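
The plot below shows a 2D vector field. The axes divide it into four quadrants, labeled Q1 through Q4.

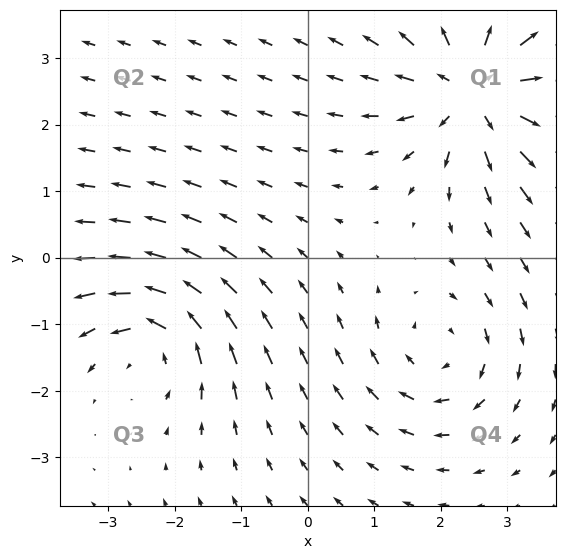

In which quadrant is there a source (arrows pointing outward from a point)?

Q1

The source sits at approximately (2.5, 2.5), which lies in quadrant Q1. The divergence there is about +5, positive as expected for a source.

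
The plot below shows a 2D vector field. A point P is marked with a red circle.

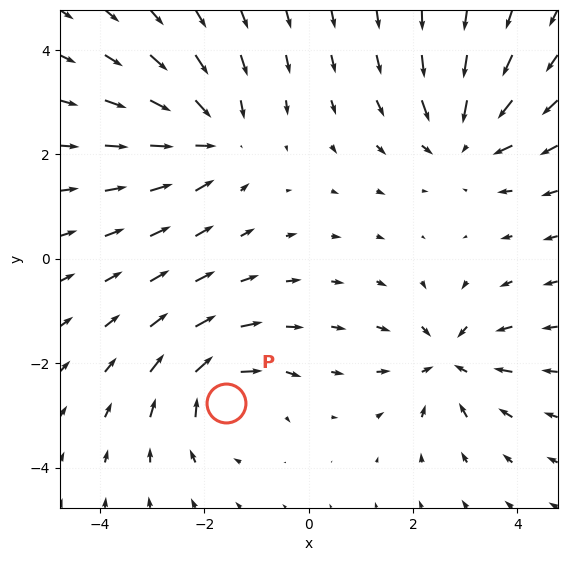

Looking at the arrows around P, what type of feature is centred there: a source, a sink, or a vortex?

vortex

At P (-1.6, -2.8) the arrows circulate clockwise. Divergence ≈0, curl about -5 — near-zero divergence with nonzero curl is a vortex.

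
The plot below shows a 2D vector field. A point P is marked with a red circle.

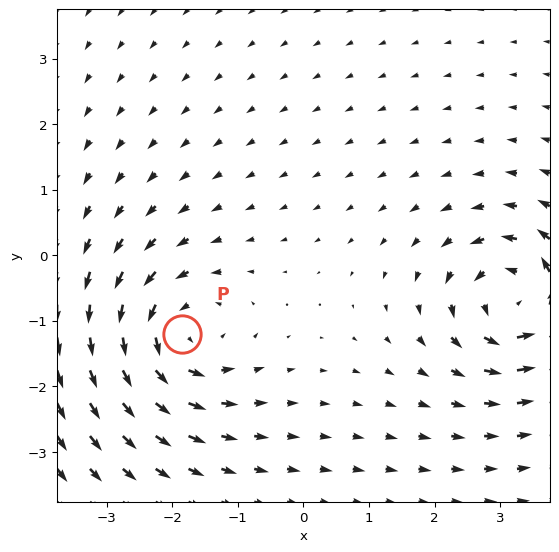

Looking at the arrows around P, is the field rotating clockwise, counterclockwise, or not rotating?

counterclockwise

Near P at (-1.9, -1.2) the arrows circulate counterclockwise. The curl (z-component) there is about +5; positive curl means counterclockwise rotation.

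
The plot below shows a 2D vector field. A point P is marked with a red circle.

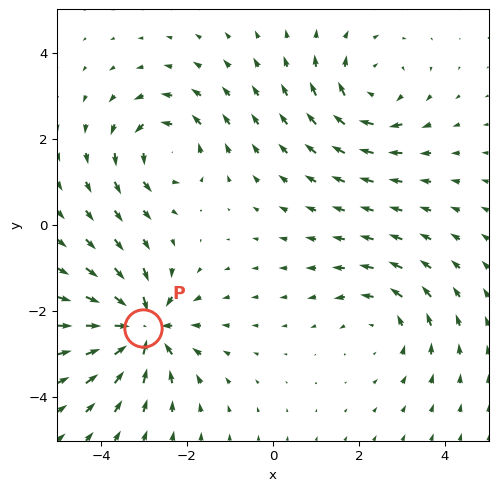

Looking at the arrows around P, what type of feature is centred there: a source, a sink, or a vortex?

sink

At P (-3.0, -2.4) the arrows converge inward. Divergence about -5, curl ≈0 — negative divergence with near-zero curl is a sink.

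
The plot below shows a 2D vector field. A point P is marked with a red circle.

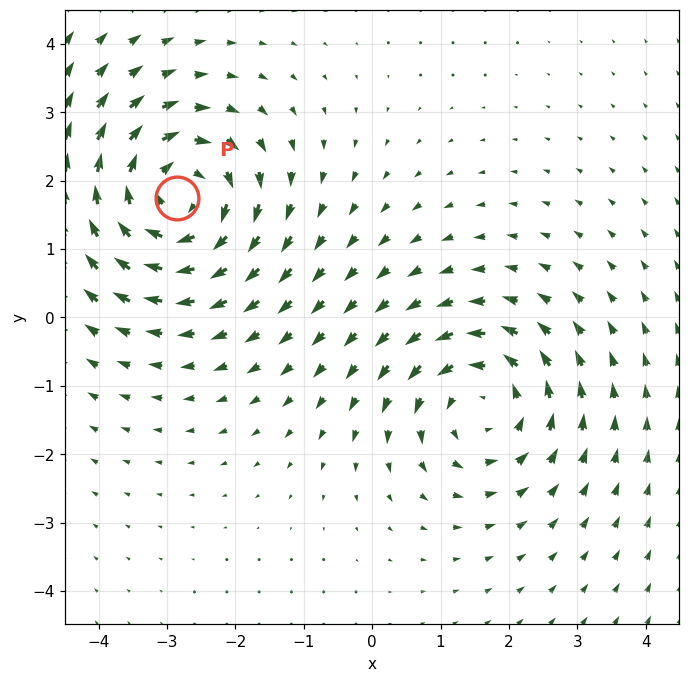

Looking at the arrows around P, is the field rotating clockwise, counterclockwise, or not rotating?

clockwise

Near P at (-2.9, 1.7) the arrows circulate clockwise. The curl (z-component) there is about -4; negative curl means clockwise rotation.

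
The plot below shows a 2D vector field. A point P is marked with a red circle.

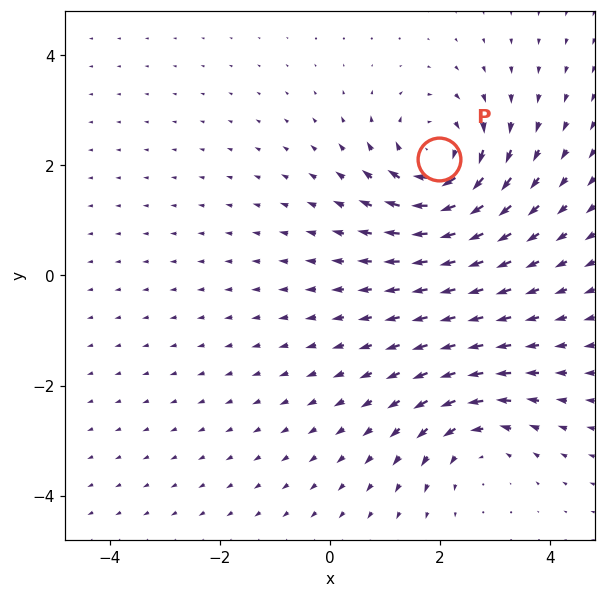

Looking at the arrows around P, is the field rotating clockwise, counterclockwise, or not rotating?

Near P at (2.0, 2.1) the arrows circulate clockwise. The curl (z-component) there is about -5; negative curl means clockwise rotation.

clockwise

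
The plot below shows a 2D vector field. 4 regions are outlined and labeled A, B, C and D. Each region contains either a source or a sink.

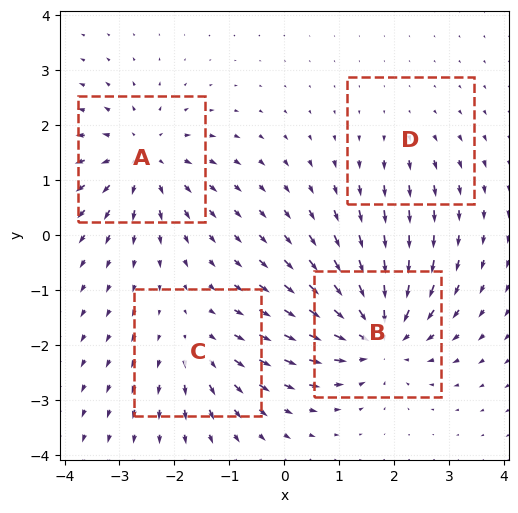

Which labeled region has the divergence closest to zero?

Divergence at each region's feature centre — A: about +5, B: about -7, C: about +3, D: about +2. Region D is closest to zero.

D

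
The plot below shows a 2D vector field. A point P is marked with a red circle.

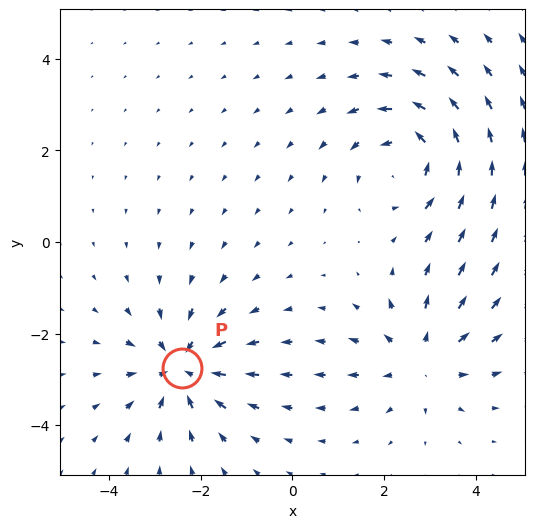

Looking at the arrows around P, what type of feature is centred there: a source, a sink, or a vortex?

At P (-2.4, -2.7) the arrows converge inward. Divergence about -4, curl ≈0 — negative divergence with near-zero curl is a sink.

sink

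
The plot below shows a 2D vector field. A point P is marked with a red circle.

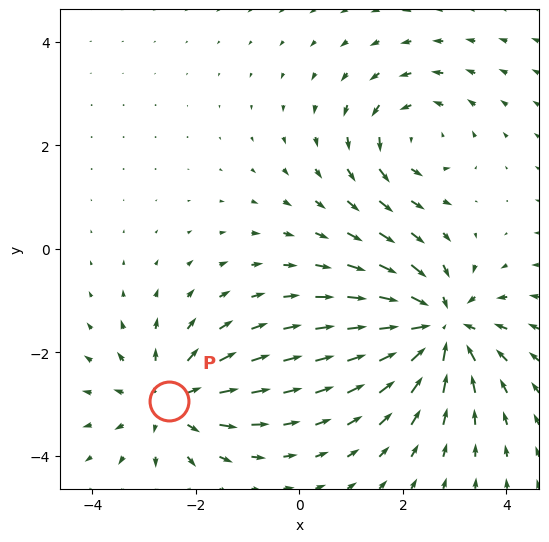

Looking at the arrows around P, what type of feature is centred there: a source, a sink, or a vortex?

source

At P (-2.5, -2.9) the arrows spread outward. Divergence about +4, curl ≈0 — positive divergence with near-zero curl is a source.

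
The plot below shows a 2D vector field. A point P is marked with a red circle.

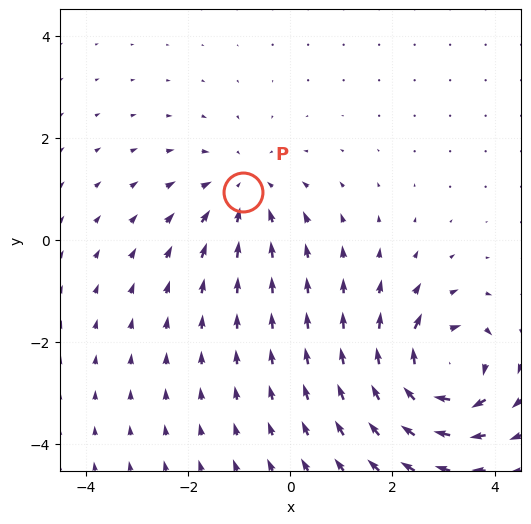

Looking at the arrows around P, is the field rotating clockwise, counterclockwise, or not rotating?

Near P at (-0.9, 0.9) the arrows show no circulation. The curl there is ≈0.

not rotating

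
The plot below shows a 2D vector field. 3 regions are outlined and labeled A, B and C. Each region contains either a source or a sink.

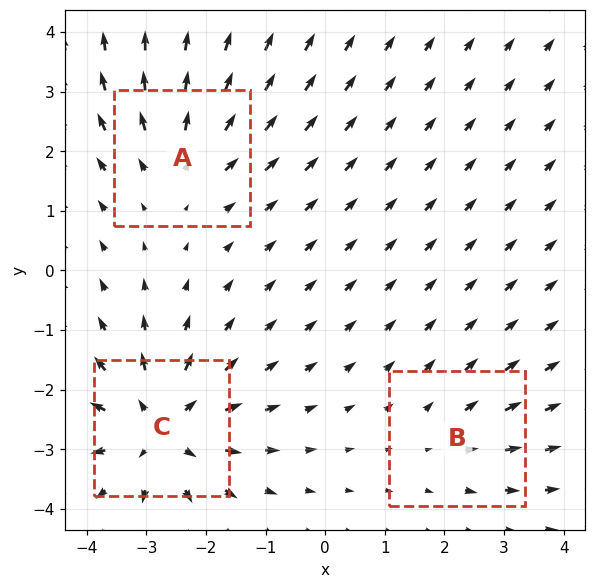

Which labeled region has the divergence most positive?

C

Divergence at each region's feature centre — A: about +3, B: about +2, C: about +5. Region C is most positive.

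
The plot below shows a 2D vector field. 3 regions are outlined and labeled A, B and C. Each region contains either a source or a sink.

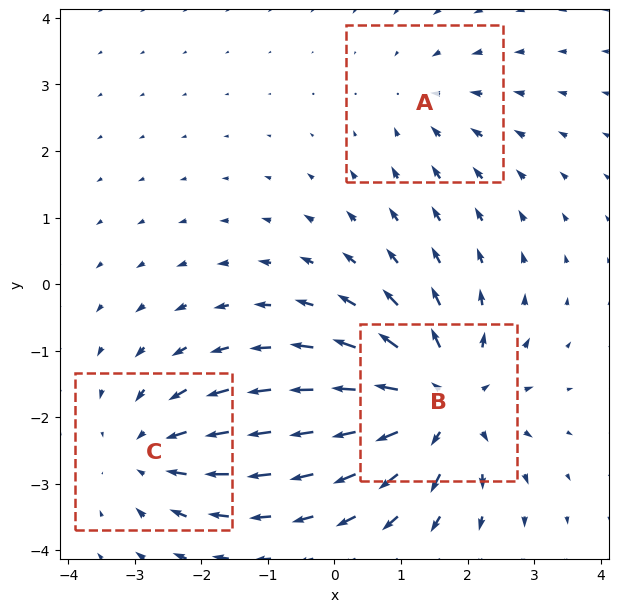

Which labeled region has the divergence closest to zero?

A

Divergence at each region's feature centre — A: about -2, B: about +5, C: about -3. Region A is closest to zero.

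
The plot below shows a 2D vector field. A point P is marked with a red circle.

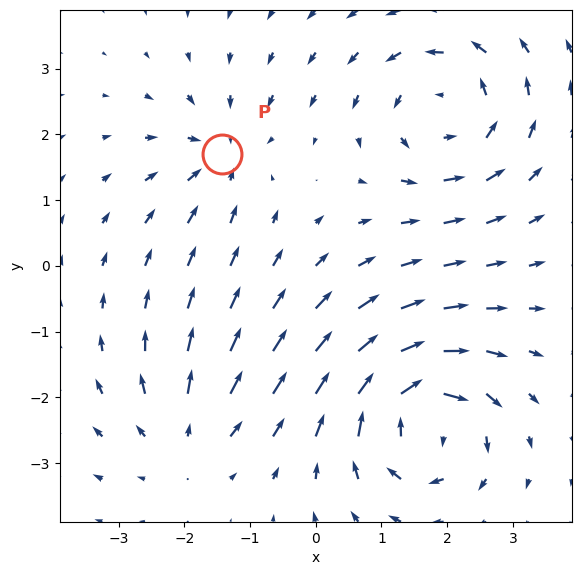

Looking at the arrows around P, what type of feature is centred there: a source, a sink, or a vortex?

sink

At P (-1.4, 1.7) the arrows converge inward. Divergence about -4, curl ≈0 — negative divergence with near-zero curl is a sink.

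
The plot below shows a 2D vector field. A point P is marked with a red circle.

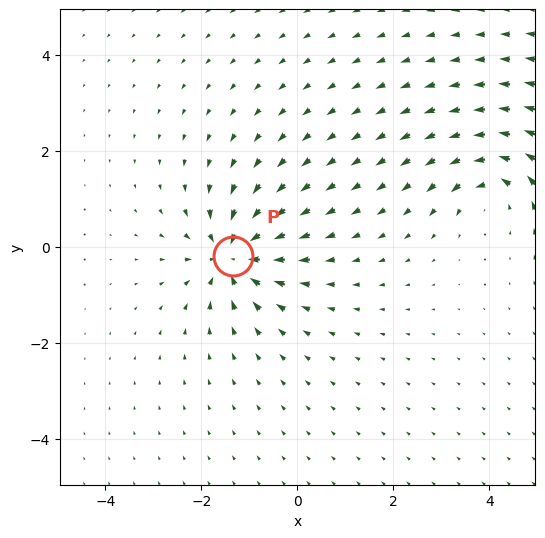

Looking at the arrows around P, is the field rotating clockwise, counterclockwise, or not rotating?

not rotating

Near P at (-1.3, -0.2) the arrows show no circulation. The curl there is ≈0.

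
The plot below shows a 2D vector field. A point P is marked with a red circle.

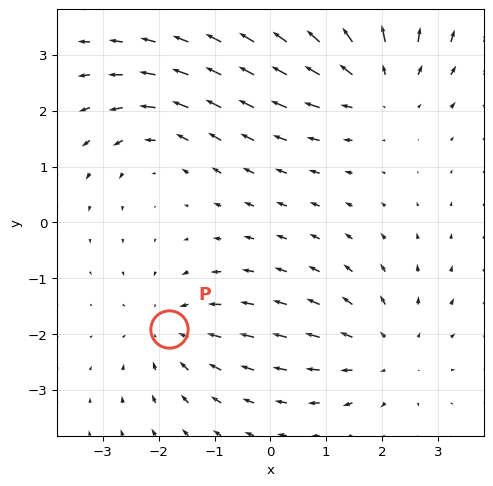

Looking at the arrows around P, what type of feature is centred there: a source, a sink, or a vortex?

At P (-1.8, -1.9) the arrows converge inward. Divergence about -3, curl ≈0 — negative divergence with near-zero curl is a sink.

sink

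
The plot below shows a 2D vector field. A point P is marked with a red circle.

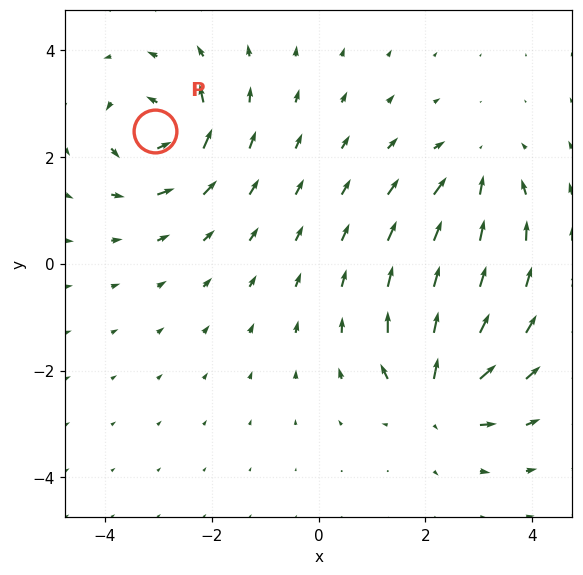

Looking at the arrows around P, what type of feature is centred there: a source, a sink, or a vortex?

At P (-3.1, 2.5) the arrows circulate counterclockwise. Divergence ≈0, curl about +6 — near-zero divergence with nonzero curl is a vortex.

vortex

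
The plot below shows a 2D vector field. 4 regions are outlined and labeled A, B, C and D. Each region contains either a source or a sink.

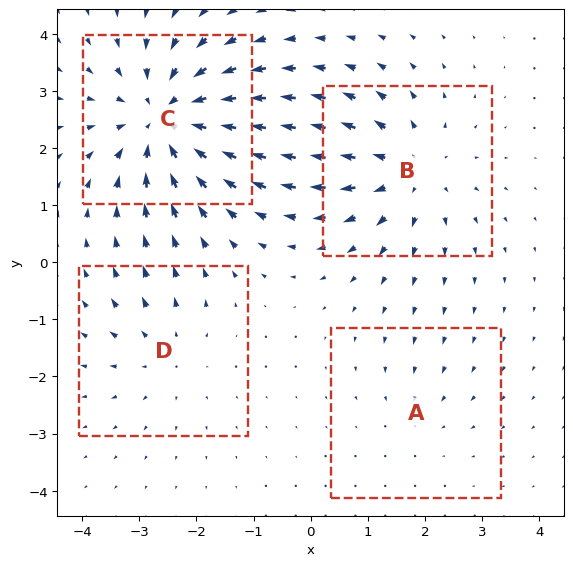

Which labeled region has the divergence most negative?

Divergence at each region's feature centre — A: about -2, B: about +4, C: about -6, D: about +3. Region C is most negative.

C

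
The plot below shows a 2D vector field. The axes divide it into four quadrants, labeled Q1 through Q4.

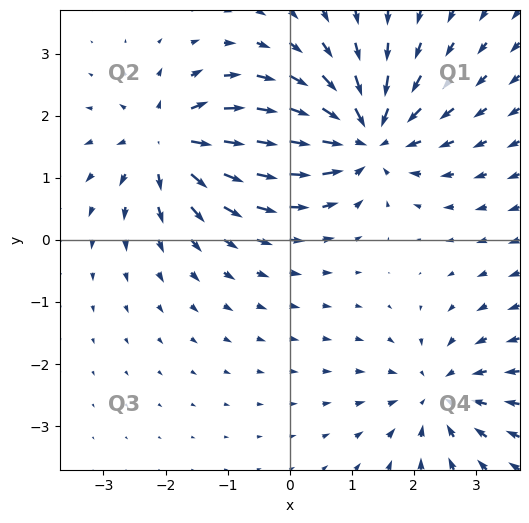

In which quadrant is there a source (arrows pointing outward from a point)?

The source sits at approximately (-1.9, 1.6), which lies in quadrant Q2. The divergence there is about +5, positive as expected for a source.

Q2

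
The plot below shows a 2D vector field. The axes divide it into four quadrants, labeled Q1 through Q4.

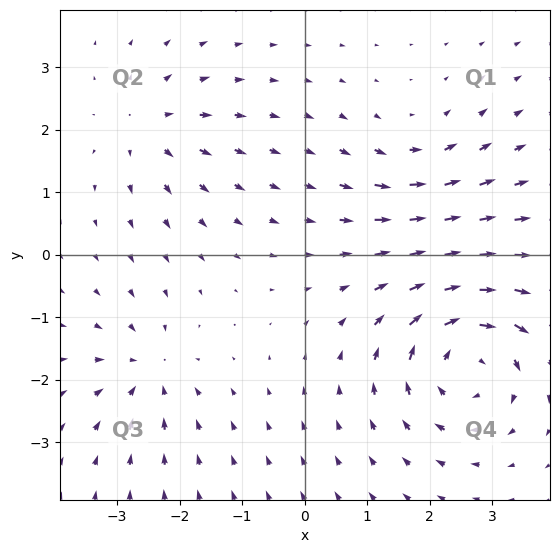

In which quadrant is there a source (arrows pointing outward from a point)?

Q2

The source sits at approximately (-2.5, 2.0), which lies in quadrant Q2. The divergence there is about +3, positive as expected for a source.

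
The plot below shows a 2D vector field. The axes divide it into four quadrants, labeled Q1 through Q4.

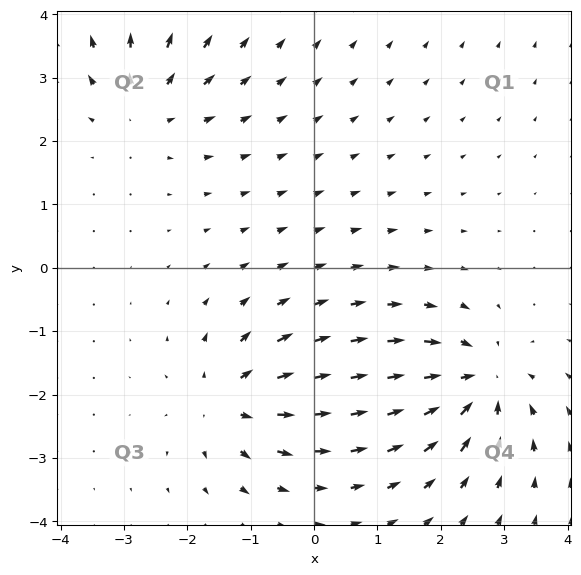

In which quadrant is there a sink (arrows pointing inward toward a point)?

Q4

The sink sits at approximately (2.6, -1.8), which lies in quadrant Q4. The divergence there is about -6, negative as expected for a sink.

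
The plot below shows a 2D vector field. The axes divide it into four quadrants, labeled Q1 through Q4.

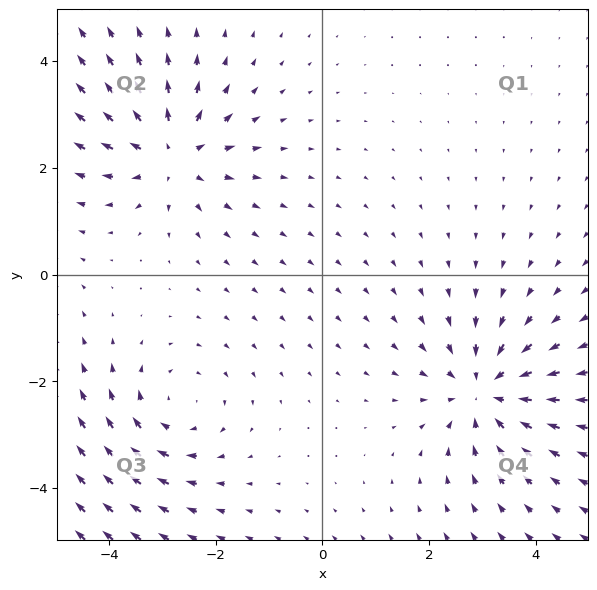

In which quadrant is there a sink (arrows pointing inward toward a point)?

The sink sits at approximately (3.0, -2.2), which lies in quadrant Q4. The divergence there is about -4, negative as expected for a sink.

Q4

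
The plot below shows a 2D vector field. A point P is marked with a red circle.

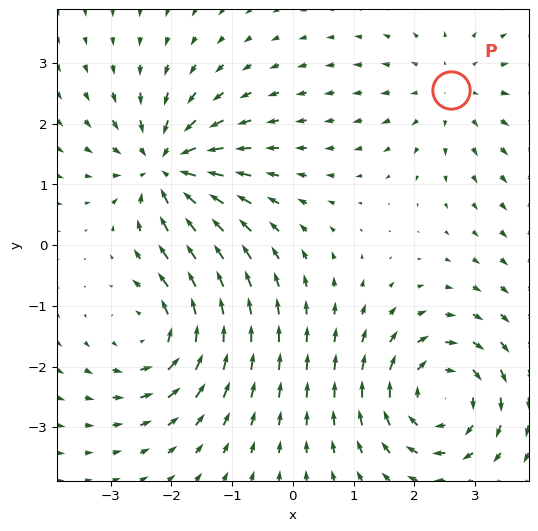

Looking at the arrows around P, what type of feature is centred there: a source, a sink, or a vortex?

source

At P (2.6, 2.5) the arrows spread outward. Divergence about +3, curl ≈0 — positive divergence with near-zero curl is a source.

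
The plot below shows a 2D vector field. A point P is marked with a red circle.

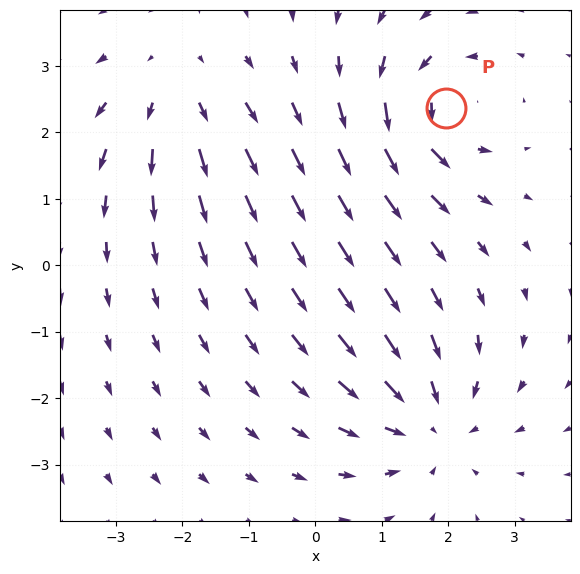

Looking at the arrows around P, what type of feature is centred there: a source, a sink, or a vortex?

At P (2.0, 2.4) the arrows circulate counterclockwise. Divergence ≈0, curl about +5 — near-zero divergence with nonzero curl is a vortex.

vortex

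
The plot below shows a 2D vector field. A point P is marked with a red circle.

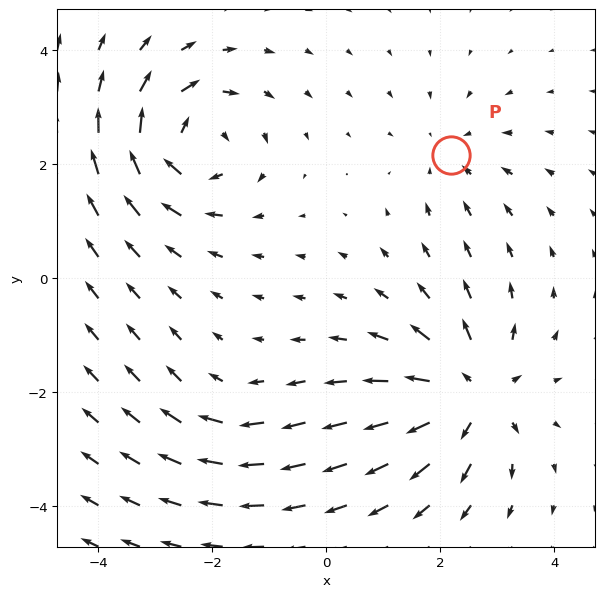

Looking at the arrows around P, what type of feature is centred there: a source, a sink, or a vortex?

At P (2.2, 2.1) the arrows converge inward. Divergence about -2, curl ≈0 — negative divergence with near-zero curl is a sink.

sink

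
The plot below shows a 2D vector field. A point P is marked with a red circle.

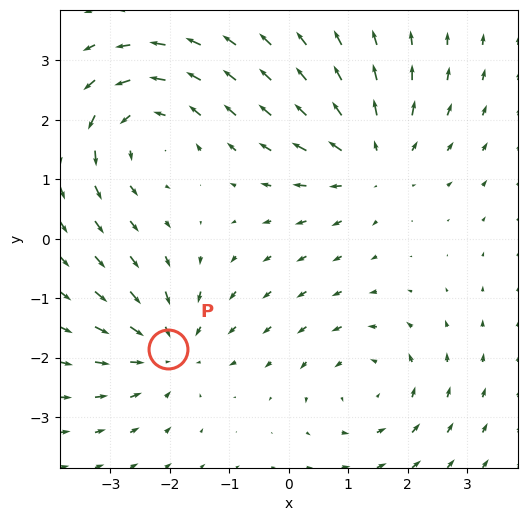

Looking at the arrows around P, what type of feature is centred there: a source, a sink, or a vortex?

At P (-2.0, -1.9) the arrows converge inward. Divergence about -4, curl ≈0 — negative divergence with near-zero curl is a sink.

sink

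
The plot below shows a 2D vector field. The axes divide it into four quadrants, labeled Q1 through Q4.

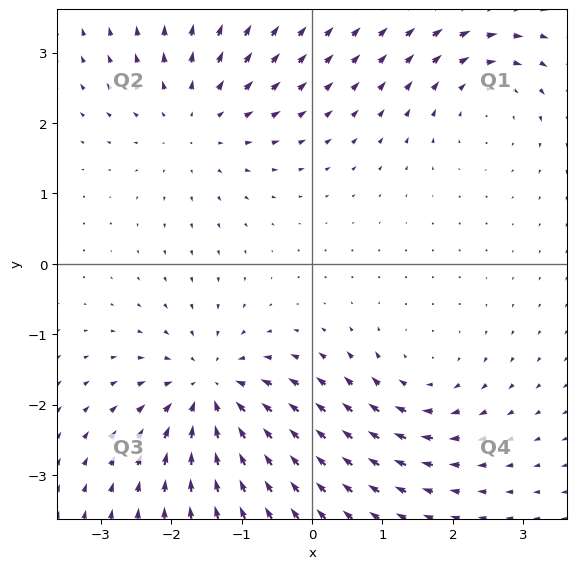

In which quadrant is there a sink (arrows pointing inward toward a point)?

The sink sits at approximately (-1.4, -1.8), which lies in quadrant Q3. The divergence there is about -5, negative as expected for a sink.

Q3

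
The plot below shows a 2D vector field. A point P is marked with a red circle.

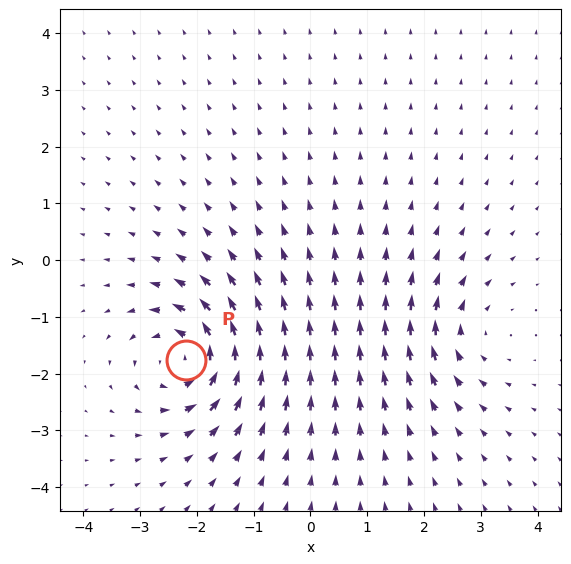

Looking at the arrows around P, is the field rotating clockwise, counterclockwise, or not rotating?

Near P at (-2.2, -1.8) the arrows circulate counterclockwise. The curl (z-component) there is about +5; positive curl means counterclockwise rotation.

counterclockwise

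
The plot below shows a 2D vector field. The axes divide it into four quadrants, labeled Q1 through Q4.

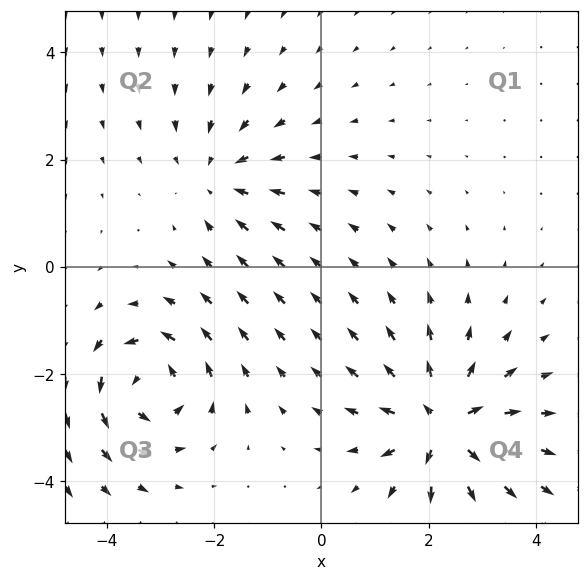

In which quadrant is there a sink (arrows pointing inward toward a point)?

The sink sits at approximately (-1.9, 1.7), which lies in quadrant Q2. The divergence there is about -3, negative as expected for a sink.

Q2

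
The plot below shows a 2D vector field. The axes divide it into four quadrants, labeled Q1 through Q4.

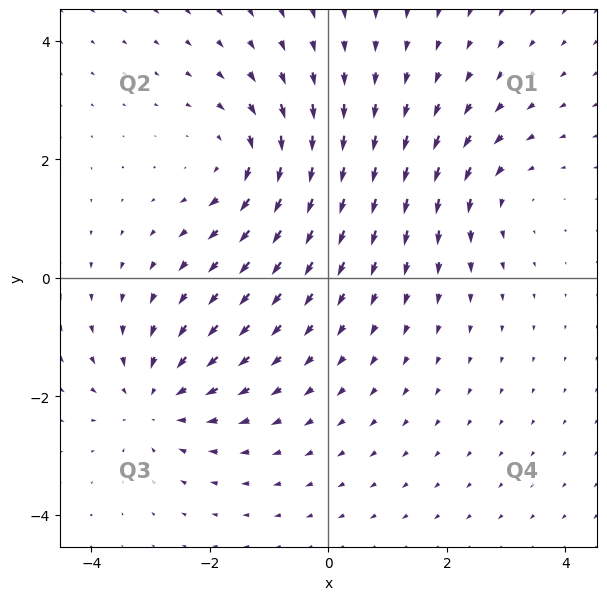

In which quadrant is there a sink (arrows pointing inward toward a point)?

Q3

The sink sits at approximately (-2.9, -2.0), which lies in quadrant Q3. The divergence there is about -4, negative as expected for a sink.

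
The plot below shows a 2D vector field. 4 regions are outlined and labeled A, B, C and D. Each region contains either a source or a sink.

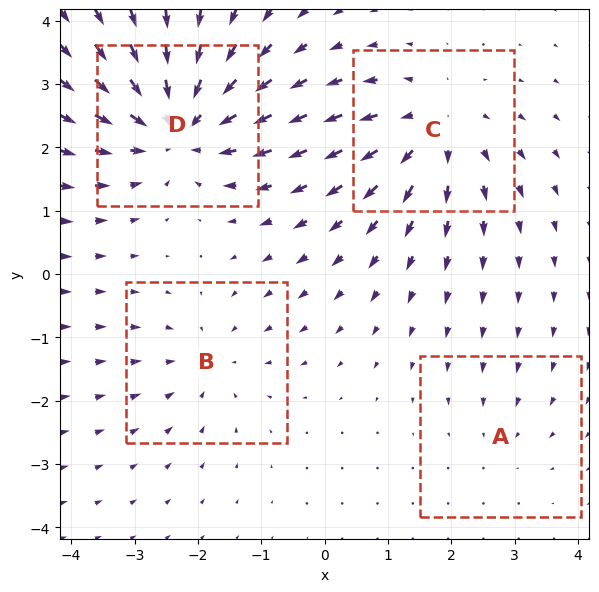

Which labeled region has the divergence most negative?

Divergence at each region's feature centre — A: about -2, B: about -3, C: about +4, D: about -6. Region D is most negative.

D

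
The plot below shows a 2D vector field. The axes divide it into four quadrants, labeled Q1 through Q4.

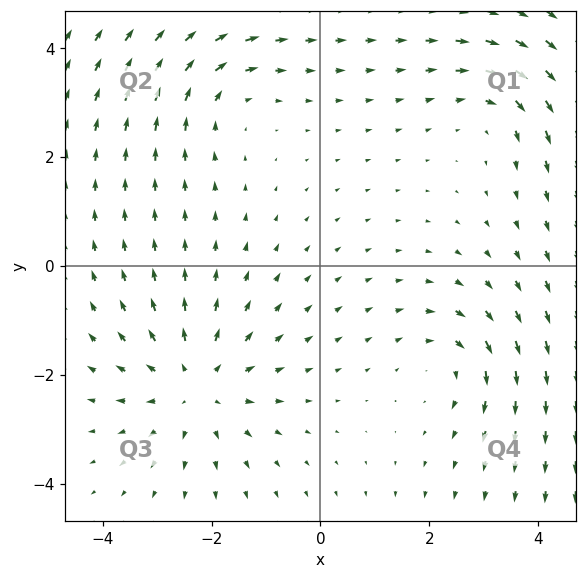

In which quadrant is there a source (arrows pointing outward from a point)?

The source sits at approximately (-2.3, -2.2), which lies in quadrant Q3. The divergence there is about +4, positive as expected for a source.

Q3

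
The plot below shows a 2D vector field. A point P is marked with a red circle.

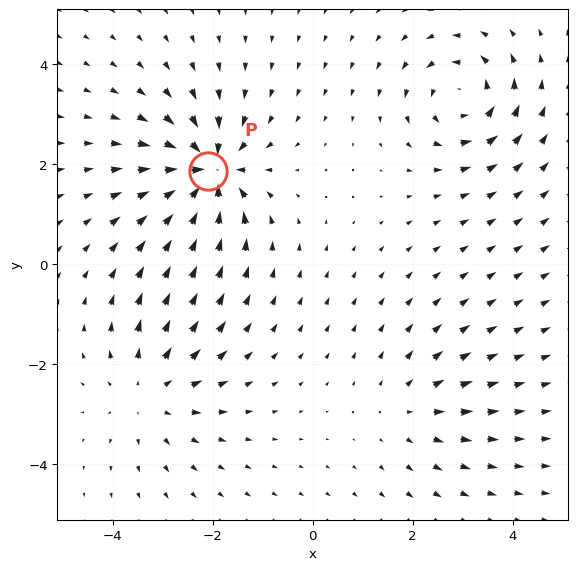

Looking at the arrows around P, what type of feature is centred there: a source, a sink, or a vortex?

At P (-2.1, 1.9) the arrows converge inward. Divergence about -7, curl ≈0 — negative divergence with near-zero curl is a sink.

sink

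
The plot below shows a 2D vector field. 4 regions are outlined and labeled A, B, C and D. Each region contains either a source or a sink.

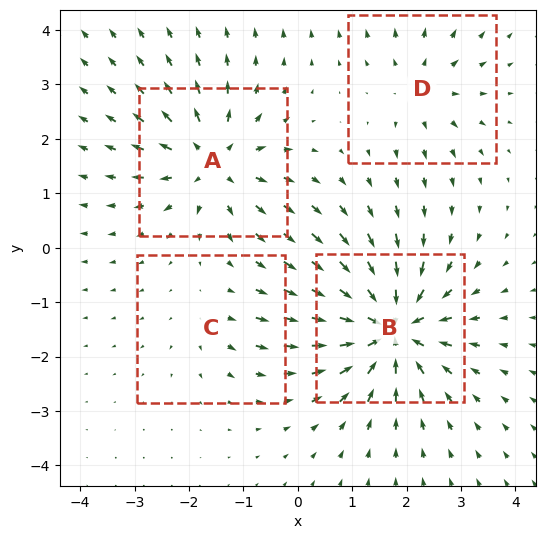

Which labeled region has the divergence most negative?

B

Divergence at each region's feature centre — A: about +6, B: about -8, C: about +2, D: about +4. Region B is most negative.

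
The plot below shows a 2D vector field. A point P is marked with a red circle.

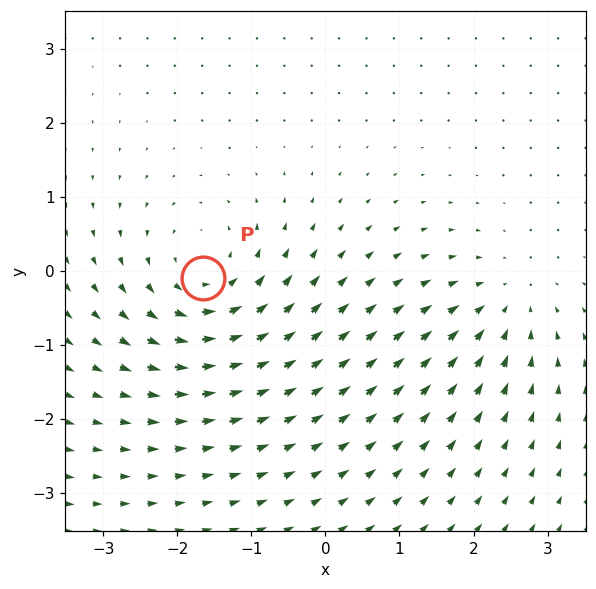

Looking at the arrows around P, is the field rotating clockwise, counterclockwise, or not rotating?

counterclockwise

Near P at (-1.7, -0.1) the arrows circulate counterclockwise. The curl (z-component) there is about +5; positive curl means counterclockwise rotation.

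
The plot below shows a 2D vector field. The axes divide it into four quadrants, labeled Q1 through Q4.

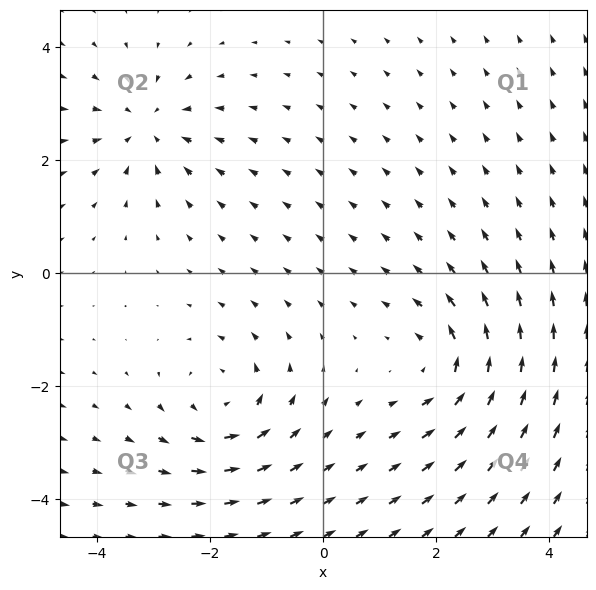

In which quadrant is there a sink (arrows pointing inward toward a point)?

Q2

The sink sits at approximately (-3.1, 2.6), which lies in quadrant Q2. The divergence there is about -4, negative as expected for a sink.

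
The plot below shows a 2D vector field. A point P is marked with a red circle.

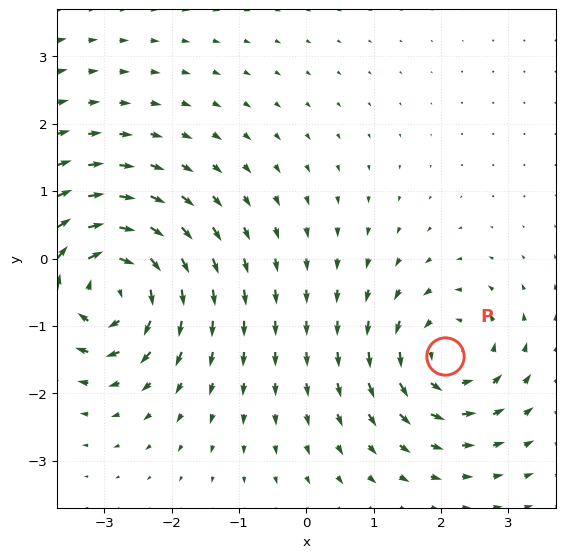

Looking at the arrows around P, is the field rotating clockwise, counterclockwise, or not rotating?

counterclockwise

Near P at (2.1, -1.5) the arrows circulate counterclockwise. The curl (z-component) there is about +4; positive curl means counterclockwise rotation.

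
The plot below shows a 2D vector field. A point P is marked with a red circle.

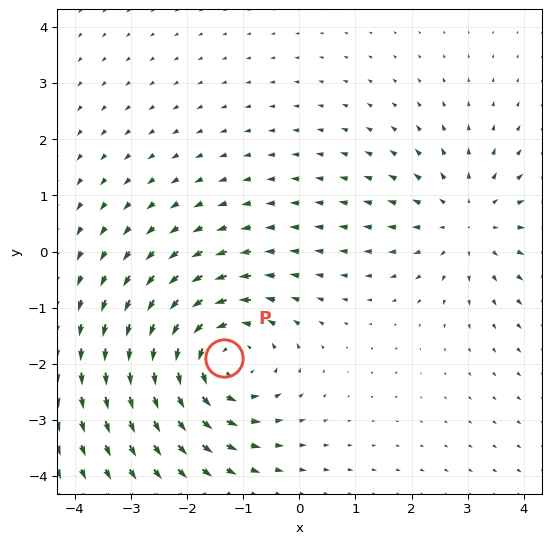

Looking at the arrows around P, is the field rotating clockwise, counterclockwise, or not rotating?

Near P at (-1.3, -1.9) the arrows circulate counterclockwise. The curl (z-component) there is about +4; positive curl means counterclockwise rotation.

counterclockwise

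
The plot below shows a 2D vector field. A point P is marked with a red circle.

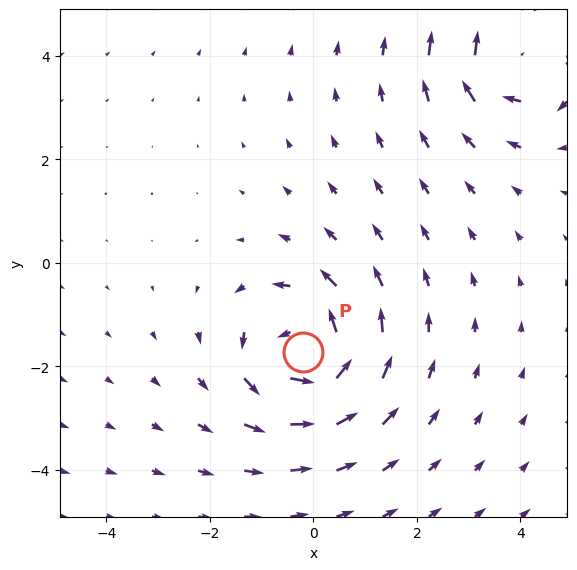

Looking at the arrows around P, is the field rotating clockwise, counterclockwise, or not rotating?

Near P at (-0.2, -1.7) the arrows circulate counterclockwise. The curl (z-component) there is about +5; positive curl means counterclockwise rotation.

counterclockwise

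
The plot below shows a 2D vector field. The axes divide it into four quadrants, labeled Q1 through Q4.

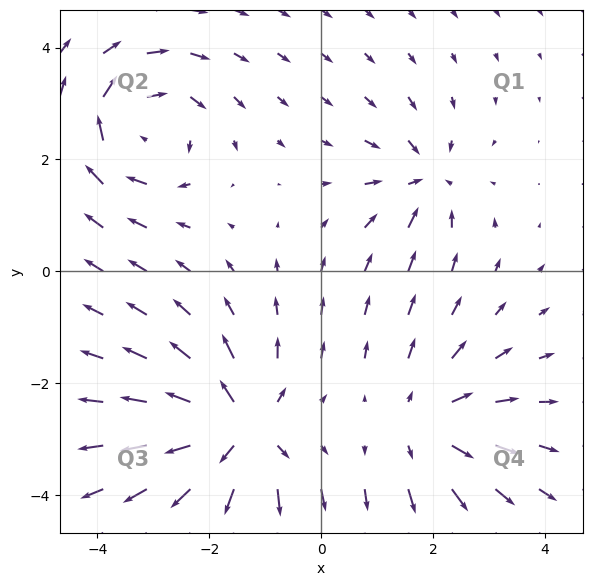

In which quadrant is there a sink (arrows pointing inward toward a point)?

Q1

The sink sits at approximately (1.8, 1.6), which lies in quadrant Q1. The divergence there is about -4, negative as expected for a sink.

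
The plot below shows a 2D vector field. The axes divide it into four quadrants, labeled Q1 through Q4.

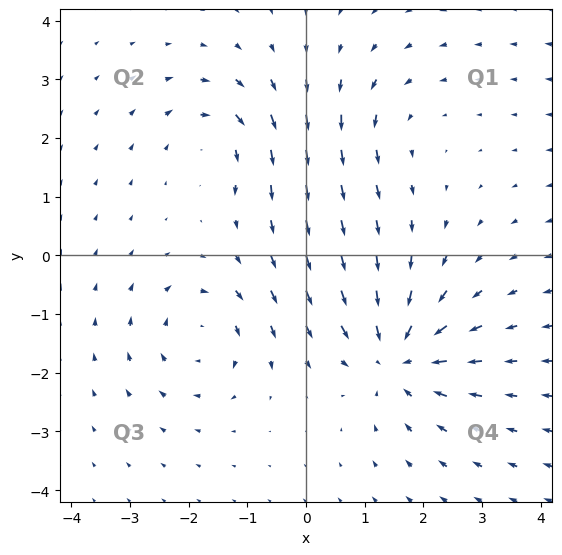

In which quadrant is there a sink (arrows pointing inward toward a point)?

Q4

The sink sits at approximately (1.6, -1.7), which lies in quadrant Q4. The divergence there is about -5, negative as expected for a sink.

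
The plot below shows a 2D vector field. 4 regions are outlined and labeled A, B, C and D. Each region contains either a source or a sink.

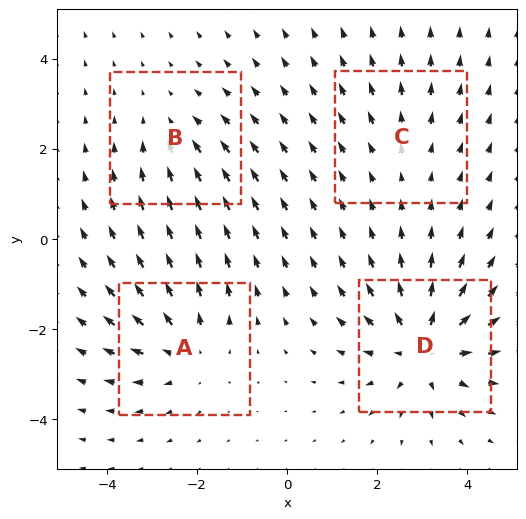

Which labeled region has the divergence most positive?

D

Divergence at each region's feature centre — A: about +4, B: about -3, C: about +2, D: about +7. Region D is most positive.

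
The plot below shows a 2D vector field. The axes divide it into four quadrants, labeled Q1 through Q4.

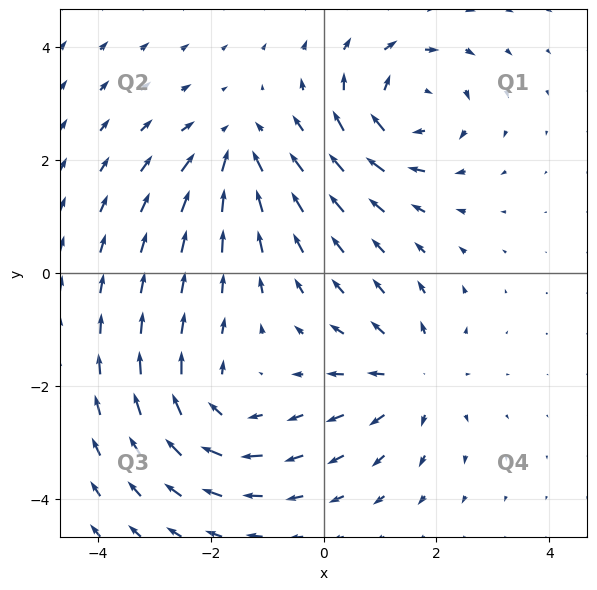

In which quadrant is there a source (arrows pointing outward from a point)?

The source sits at approximately (1.6, -1.8), which lies in quadrant Q4. The divergence there is about +4, positive as expected for a source.

Q4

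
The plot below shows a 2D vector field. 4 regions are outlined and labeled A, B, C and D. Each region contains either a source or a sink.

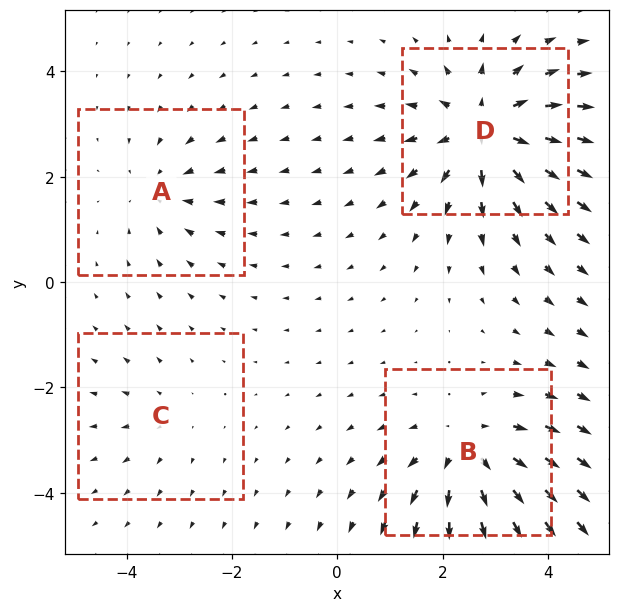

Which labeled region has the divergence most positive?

Divergence at each region's feature centre — A: about -3, B: about +5, C: about +2, D: about +7. Region D is most positive.

D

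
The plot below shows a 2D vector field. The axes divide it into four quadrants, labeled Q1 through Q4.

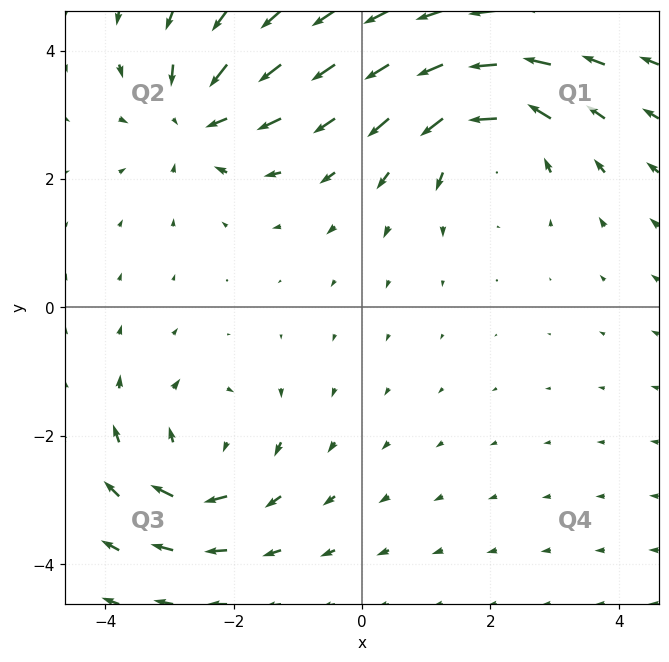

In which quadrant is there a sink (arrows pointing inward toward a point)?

Q2

The sink sits at approximately (-2.6, 2.9), which lies in quadrant Q2. The divergence there is about -4, negative as expected for a sink.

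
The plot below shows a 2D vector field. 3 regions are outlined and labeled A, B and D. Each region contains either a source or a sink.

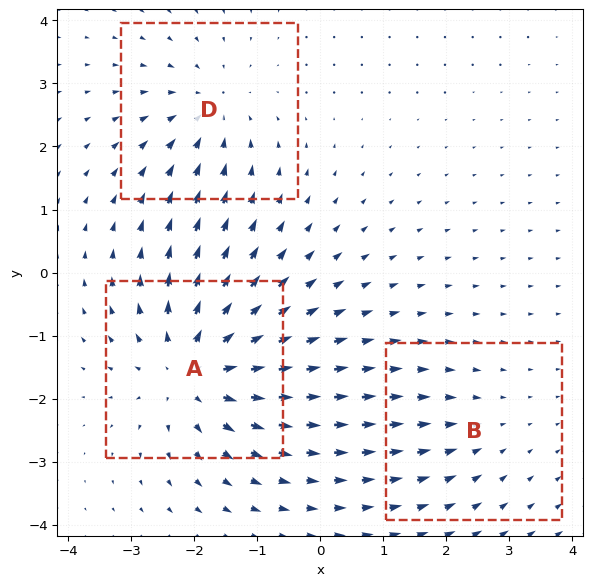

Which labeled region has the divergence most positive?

Divergence at each region's feature centre — A: about +5, B: about -2, D: about -3. Region A is most positive.

A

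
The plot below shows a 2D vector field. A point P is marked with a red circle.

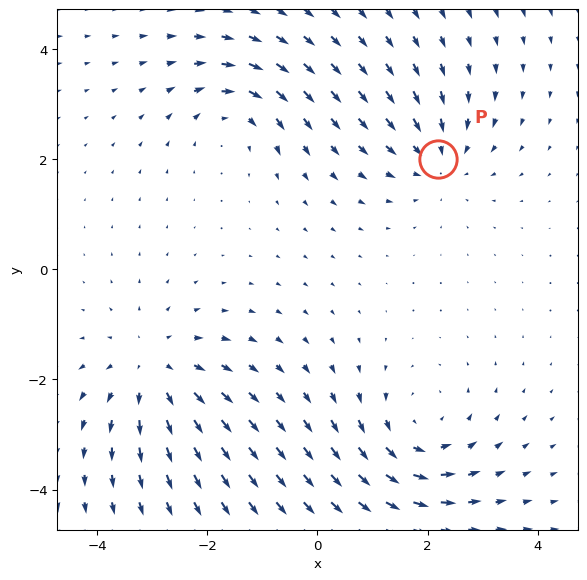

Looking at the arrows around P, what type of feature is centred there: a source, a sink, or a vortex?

At P (2.2, 2.0) the arrows converge inward. Divergence about -3, curl ≈0 — negative divergence with near-zero curl is a sink.

sink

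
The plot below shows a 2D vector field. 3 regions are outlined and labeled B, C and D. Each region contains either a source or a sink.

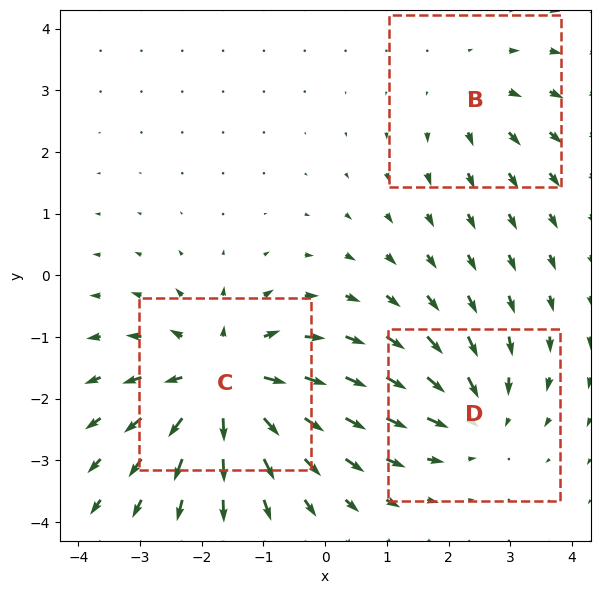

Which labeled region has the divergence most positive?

C

Divergence at each region's feature centre — B: about +2, C: about +5, D: about -3. Region C is most positive.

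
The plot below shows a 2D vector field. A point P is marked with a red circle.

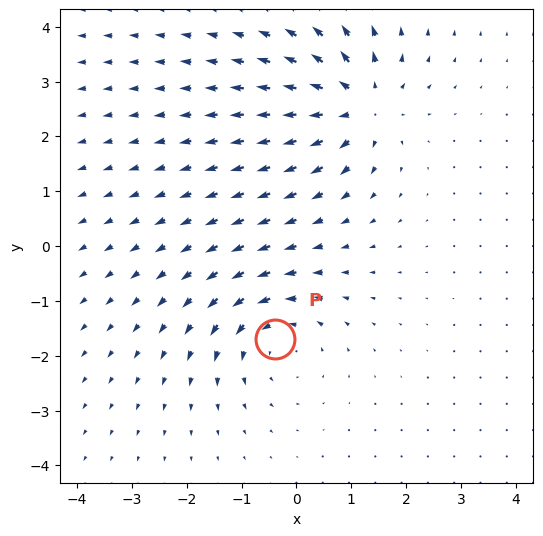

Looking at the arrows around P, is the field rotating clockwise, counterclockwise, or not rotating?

Near P at (-0.4, -1.7) the arrows circulate counterclockwise. The curl (z-component) there is about +4; positive curl means counterclockwise rotation.

counterclockwise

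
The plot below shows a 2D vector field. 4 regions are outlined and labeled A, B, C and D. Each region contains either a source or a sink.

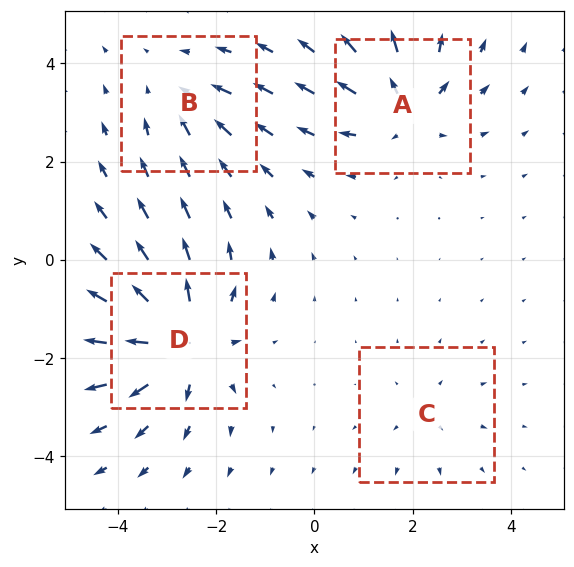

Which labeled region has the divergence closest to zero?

C

Divergence at each region's feature centre — A: about +6, B: about -4, C: about +2, D: about +8. Region C is closest to zero.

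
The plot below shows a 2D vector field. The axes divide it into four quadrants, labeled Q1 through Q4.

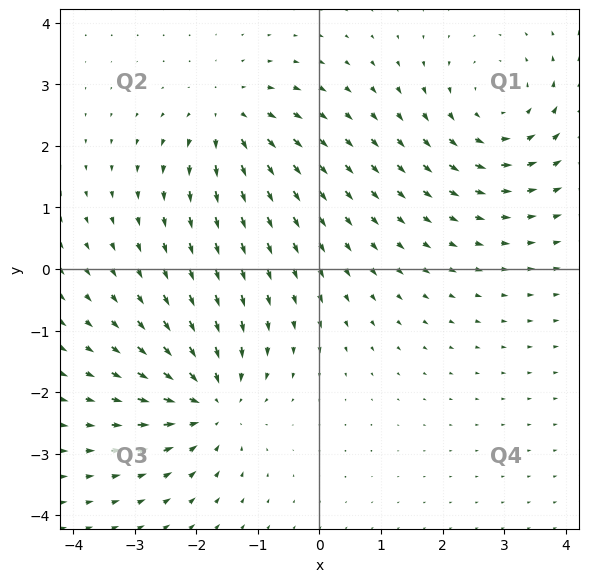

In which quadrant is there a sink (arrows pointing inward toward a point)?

Q3

The sink sits at approximately (-1.8, -2.2), which lies in quadrant Q3. The divergence there is about -5, negative as expected for a sink.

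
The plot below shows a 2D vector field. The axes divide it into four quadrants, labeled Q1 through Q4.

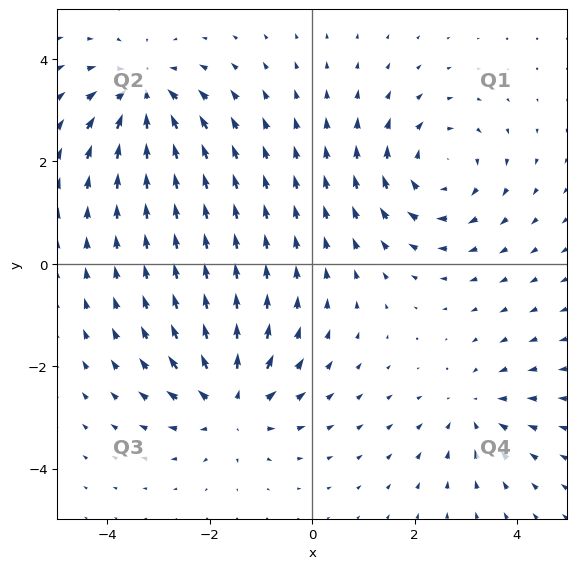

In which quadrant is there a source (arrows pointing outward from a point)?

The source sits at approximately (-1.6, -2.7), which lies in quadrant Q3. The divergence there is about +5, positive as expected for a source.

Q3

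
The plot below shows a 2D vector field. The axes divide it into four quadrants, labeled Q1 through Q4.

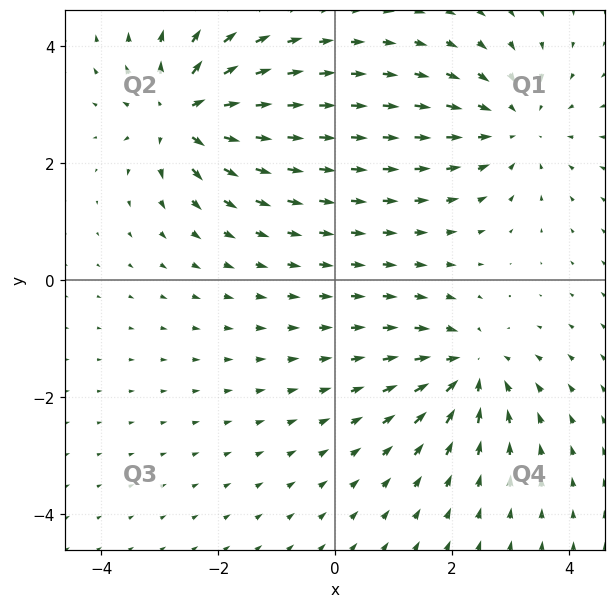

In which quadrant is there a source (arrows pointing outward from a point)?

Q2

The source sits at approximately (-2.6, 2.8), which lies in quadrant Q2. The divergence there is about +7, positive as expected for a source.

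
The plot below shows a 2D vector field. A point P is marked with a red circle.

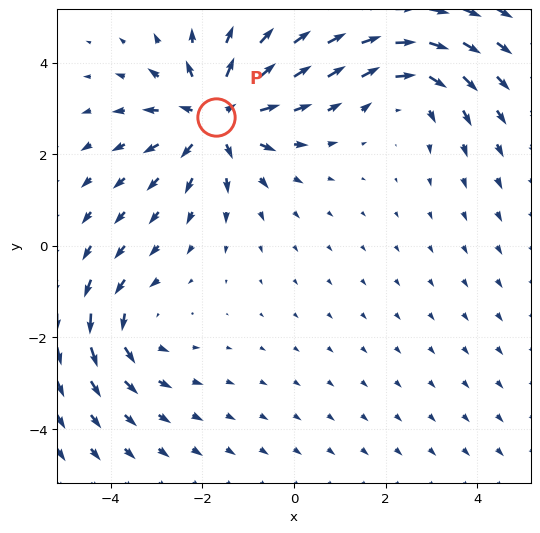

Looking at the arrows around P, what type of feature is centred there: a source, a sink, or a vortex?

source

At P (-1.7, 2.8) the arrows spread outward. Divergence about +5, curl ≈0 — positive divergence with near-zero curl is a source.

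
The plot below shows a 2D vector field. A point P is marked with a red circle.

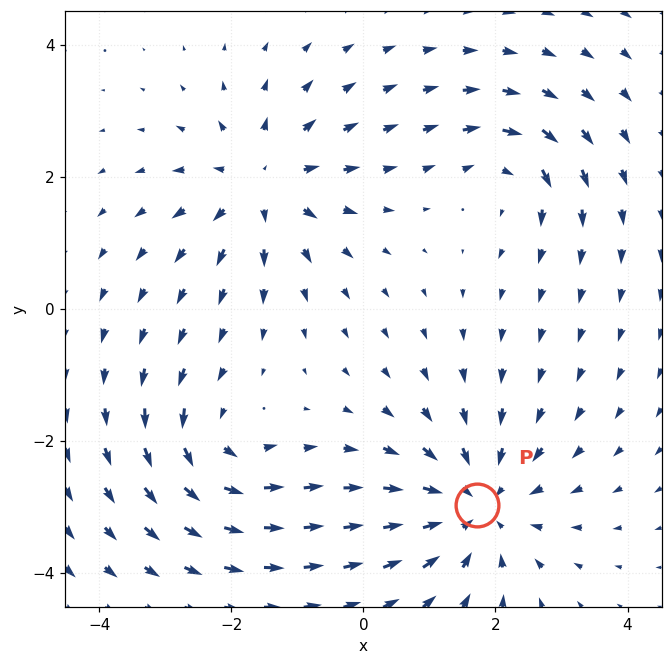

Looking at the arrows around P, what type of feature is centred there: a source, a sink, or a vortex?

sink

At P (1.7, -3.0) the arrows converge inward. Divergence about -4, curl ≈0 — negative divergence with near-zero curl is a sink.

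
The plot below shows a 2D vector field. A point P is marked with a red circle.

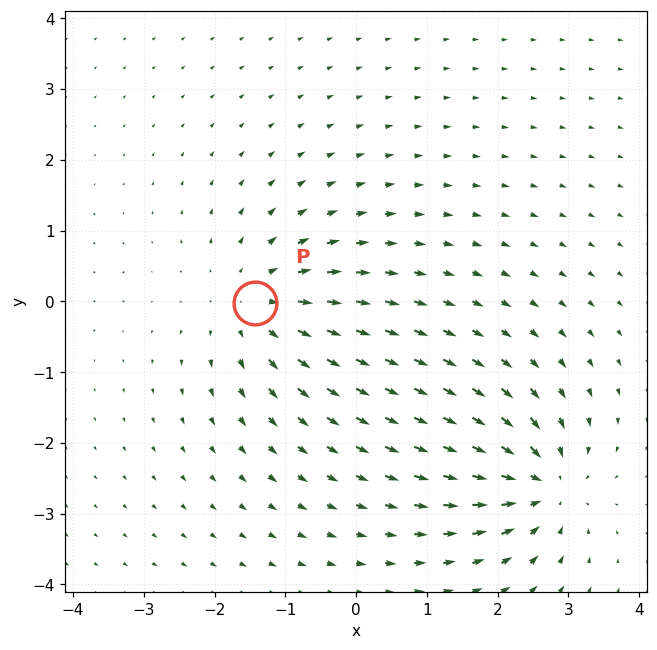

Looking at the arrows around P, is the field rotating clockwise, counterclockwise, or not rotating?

Near P at (-1.4, -0.0) the arrows show no circulation. The curl there is ≈0.

not rotating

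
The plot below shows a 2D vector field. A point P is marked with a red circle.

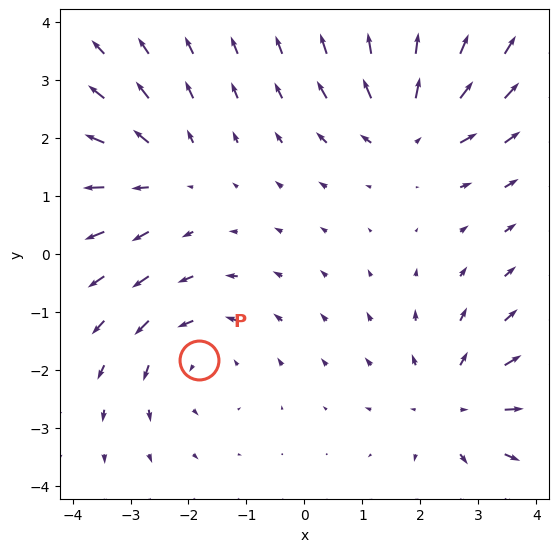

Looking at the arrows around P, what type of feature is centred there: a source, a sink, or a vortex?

At P (-1.8, -1.8) the arrows circulate counterclockwise. Divergence ≈0, curl about +3 — near-zero divergence with nonzero curl is a vortex.

vortex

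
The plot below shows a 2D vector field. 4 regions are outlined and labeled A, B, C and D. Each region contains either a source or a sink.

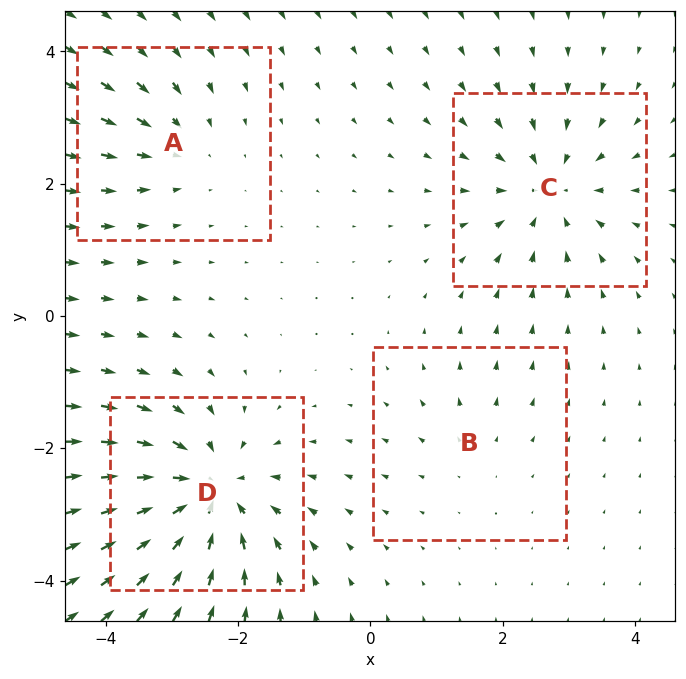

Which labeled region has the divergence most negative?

Divergence at each region's feature centre — A: about -3, B: about +2, C: about -5, D: about -7. Region D is most negative.

D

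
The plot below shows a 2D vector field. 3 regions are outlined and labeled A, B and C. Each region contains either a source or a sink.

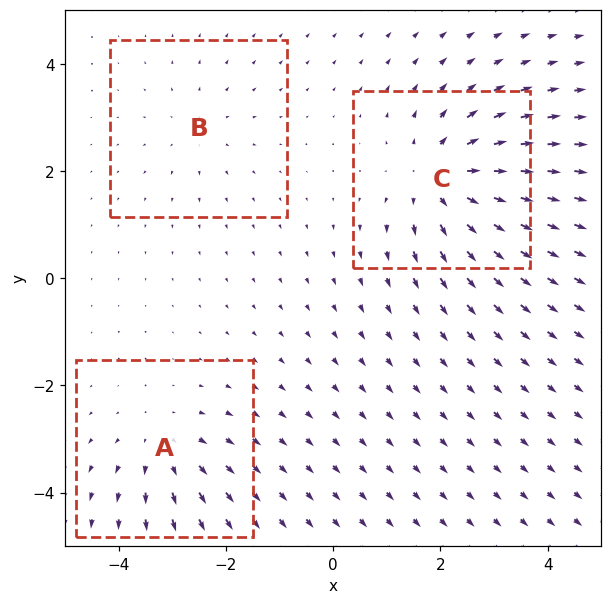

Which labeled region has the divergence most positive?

Divergence at each region's feature centre — A: about +3, B: about +2, C: about +5. Region C is most positive.

C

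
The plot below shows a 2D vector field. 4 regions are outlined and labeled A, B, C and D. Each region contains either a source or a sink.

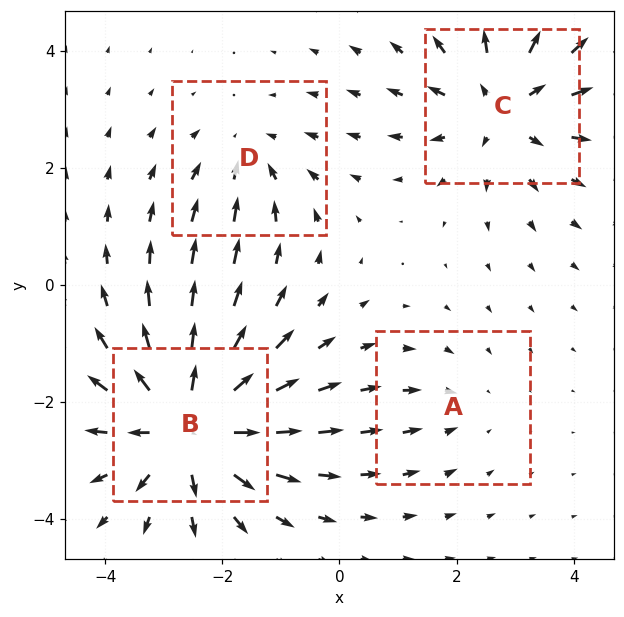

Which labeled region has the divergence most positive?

Divergence at each region's feature centre — A: about -2, B: about +6, C: about +4, D: about -3. Region B is most positive.

B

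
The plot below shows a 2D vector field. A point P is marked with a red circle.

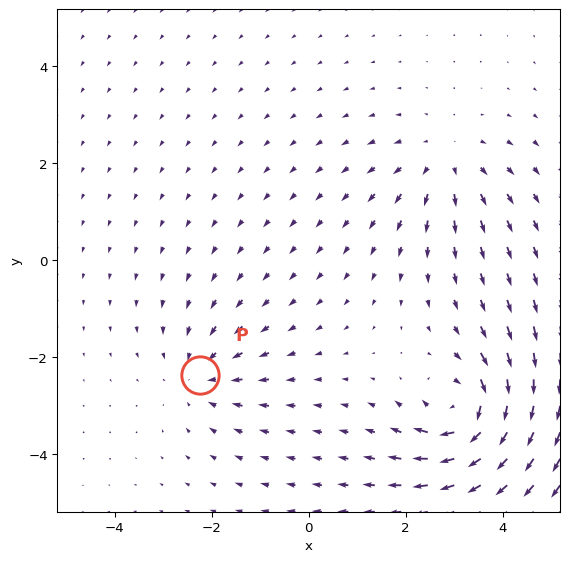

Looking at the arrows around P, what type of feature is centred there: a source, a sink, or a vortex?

sink

At P (-2.2, -2.4) the arrows converge inward. Divergence about -3, curl ≈0 — negative divergence with near-zero curl is a sink.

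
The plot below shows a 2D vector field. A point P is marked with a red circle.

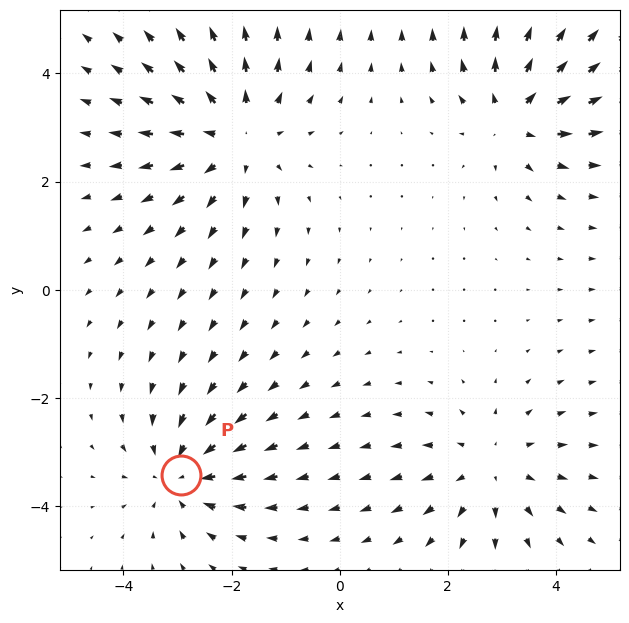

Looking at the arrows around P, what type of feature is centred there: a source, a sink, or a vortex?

sink

At P (-2.9, -3.4) the arrows converge inward. Divergence about -3, curl ≈0 — negative divergence with near-zero curl is a sink.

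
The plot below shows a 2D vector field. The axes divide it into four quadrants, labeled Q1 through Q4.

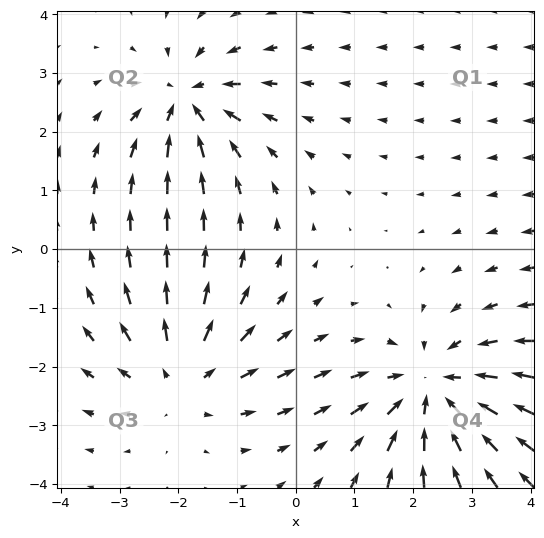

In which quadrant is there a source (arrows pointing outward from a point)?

Q3

The source sits at approximately (-2.0, -2.2), which lies in quadrant Q3. The divergence there is about +3, positive as expected for a source.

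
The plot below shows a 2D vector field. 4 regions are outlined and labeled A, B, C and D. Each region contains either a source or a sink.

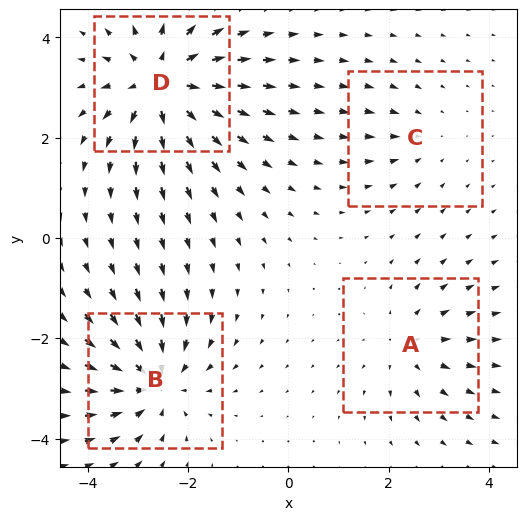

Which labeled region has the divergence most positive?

Divergence at each region's feature centre — A: about +4, B: about -6, C: about -2, D: about +7. Region D is most positive.

D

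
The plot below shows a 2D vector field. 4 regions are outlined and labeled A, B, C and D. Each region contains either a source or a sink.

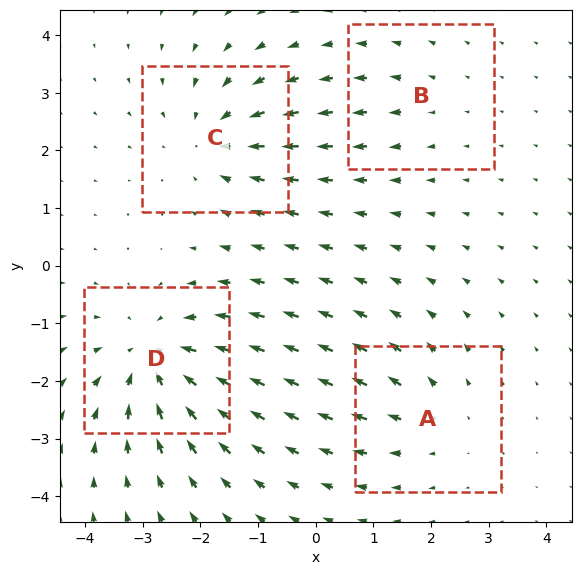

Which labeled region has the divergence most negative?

D

Divergence at each region's feature centre — A: about +3, B: about +2, C: about -4, D: about -6. Region D is most negative.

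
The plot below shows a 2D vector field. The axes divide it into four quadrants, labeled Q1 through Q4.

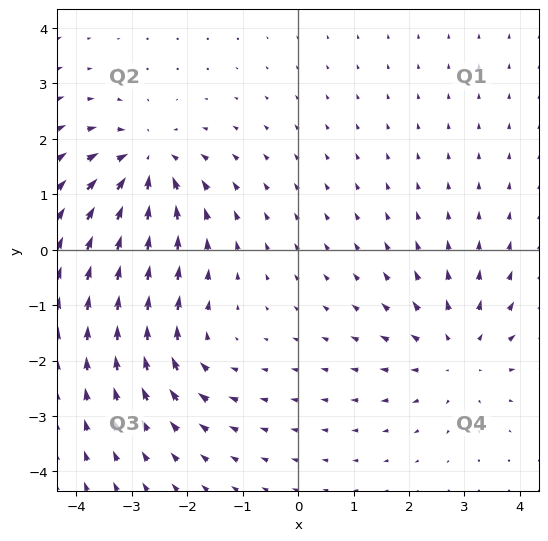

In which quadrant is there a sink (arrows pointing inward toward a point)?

Q2

The sink sits at approximately (-2.7, 1.5), which lies in quadrant Q2. The divergence there is about -6, negative as expected for a sink.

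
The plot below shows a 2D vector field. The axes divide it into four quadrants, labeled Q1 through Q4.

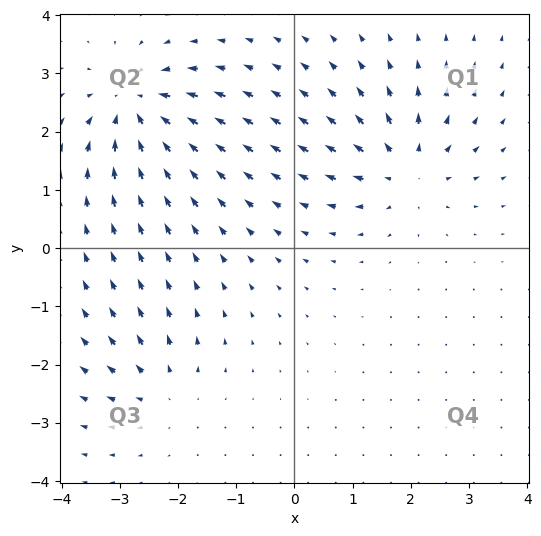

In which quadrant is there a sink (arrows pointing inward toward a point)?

The sink sits at approximately (-2.7, 2.4), which lies in quadrant Q2. The divergence there is about -6, negative as expected for a sink.

Q2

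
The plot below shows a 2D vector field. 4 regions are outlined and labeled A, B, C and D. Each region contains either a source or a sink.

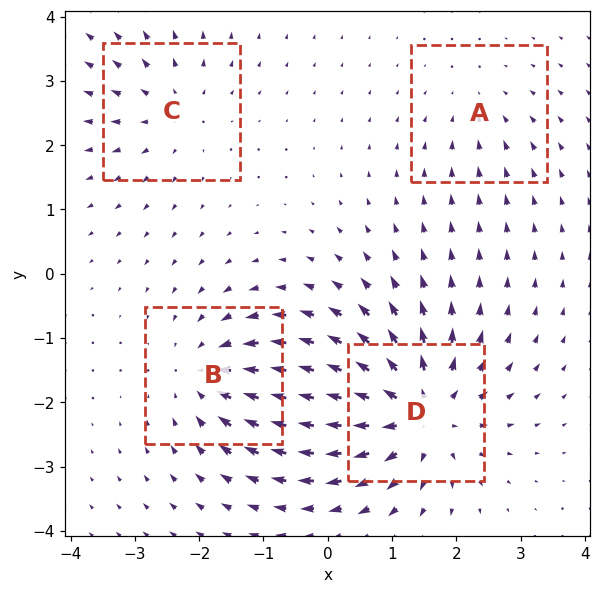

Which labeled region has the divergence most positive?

Divergence at each region's feature centre — A: about -2, B: about -5, C: about +4, D: about +7. Region D is most positive.

D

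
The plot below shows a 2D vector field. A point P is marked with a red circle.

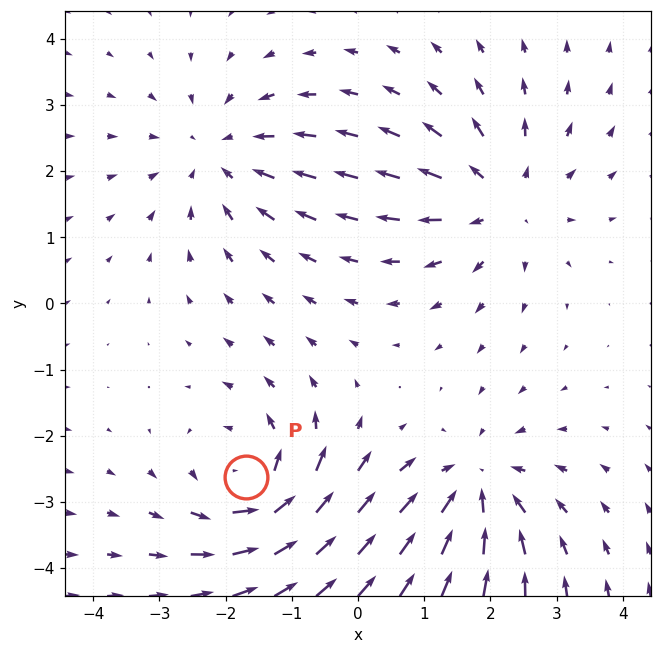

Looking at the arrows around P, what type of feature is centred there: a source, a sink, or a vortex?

vortex

At P (-1.7, -2.6) the arrows circulate counterclockwise. Divergence ≈0, curl about +5 — near-zero divergence with nonzero curl is a vortex.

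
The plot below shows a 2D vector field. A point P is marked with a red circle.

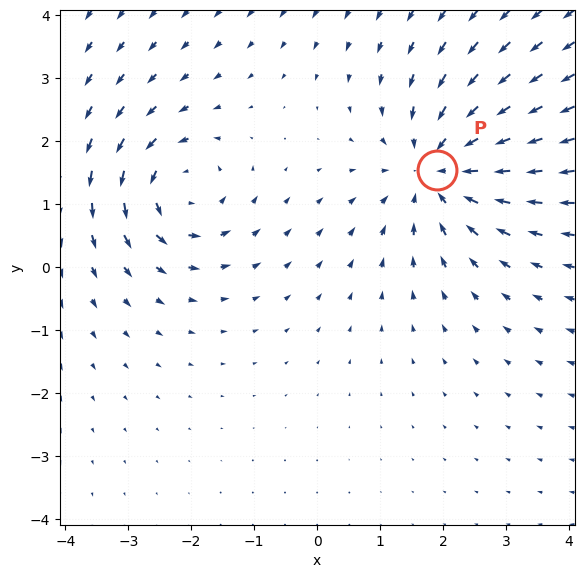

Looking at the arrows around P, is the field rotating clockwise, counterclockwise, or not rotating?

not rotating

Near P at (1.9, 1.5) the arrows show no circulation. The curl there is ≈0.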